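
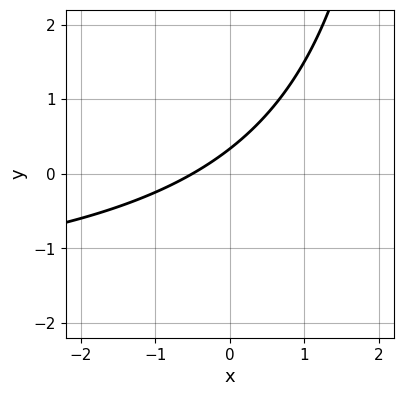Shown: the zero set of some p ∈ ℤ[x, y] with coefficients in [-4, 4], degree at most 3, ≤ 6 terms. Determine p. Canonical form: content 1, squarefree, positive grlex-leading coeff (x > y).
First, degree: no degree-1 curve has this shape, so deg p = 2.
Finally, the integer polynomial consistent with all of this is the stated p.

x*y + 2*x - 3*y + 1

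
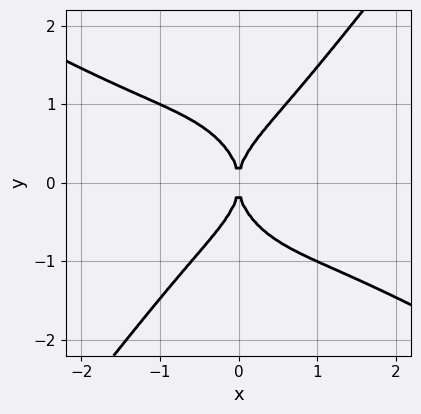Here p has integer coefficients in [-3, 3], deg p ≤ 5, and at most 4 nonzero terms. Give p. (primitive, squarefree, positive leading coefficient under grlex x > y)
2*x^4 + 3*x^3*y - 2*y^4 + 3*x^2

1. Degree: no degree-3 curve has this shape, so deg p = 4.
2. Checking where it meets the axes: one x-axis crossing is at x = 0; it crosses the y-axis at the gridline y = 0.
3. These observations pin down the coefficients.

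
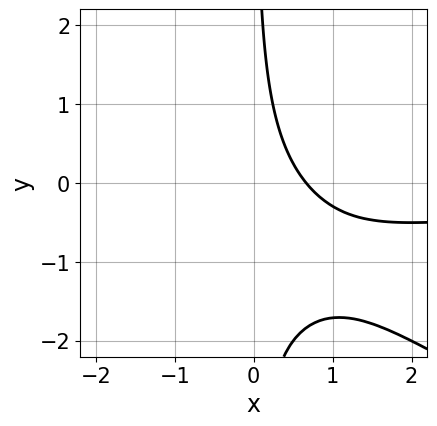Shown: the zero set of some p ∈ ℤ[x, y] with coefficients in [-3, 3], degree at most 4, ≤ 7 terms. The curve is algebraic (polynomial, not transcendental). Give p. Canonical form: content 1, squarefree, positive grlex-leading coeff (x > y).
First, the degree is 3 — no degree-2 curve has this shape.
Then, checking where it meets the axes: no y-intercept at any integer in the box.
Finally, fitting integer coefficients to these (and the overall shape) gives p.

x^2*y + 2*x*y^2 + 3*x*y + 3*x - 2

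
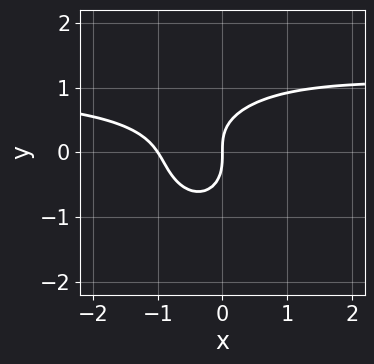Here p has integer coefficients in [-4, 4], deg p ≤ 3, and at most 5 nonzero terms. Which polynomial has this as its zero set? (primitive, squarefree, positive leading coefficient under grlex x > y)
3*x^2*y + 3*y^3 - 3*x^2 + x*y - 3*x

1. deg p = 3. A generic line meets the curve in up to 3 points.
2. Checking where it meets the axes: it meets the y-axis at y = 0 (among the integer gridlines); among the integer gridlines, it crosses the x-axis at x ∈ {-1, 0}.
3. Solving for integer coefficients yields p as stated.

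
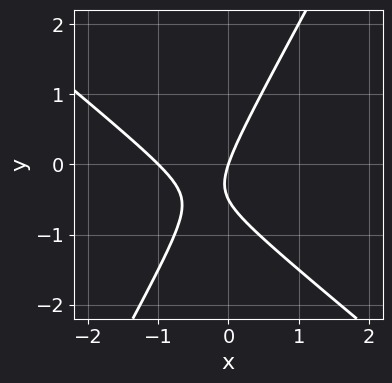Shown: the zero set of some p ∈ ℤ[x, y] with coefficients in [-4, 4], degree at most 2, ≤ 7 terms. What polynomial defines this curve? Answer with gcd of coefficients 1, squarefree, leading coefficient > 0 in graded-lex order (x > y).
(a) Degree: a generic line meets the curve in up to 2 points, so deg p = 2.
(b) Reading off the gridlines: it crosses the y-axis at the gridline y = 0; among the integer gridlines, it crosses the x-axis at x ∈ {-1, 0}.
(c) Fitting integer coefficients to these (and the overall shape) gives p.

3*x^2 + 2*x*y - 2*y^2 + 3*x - y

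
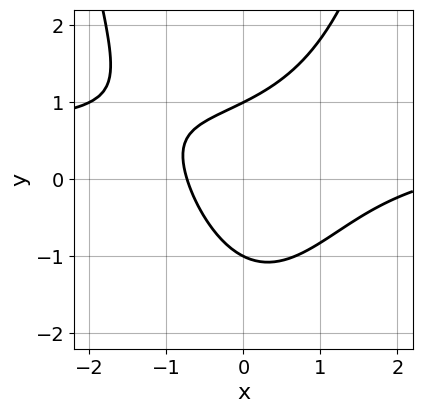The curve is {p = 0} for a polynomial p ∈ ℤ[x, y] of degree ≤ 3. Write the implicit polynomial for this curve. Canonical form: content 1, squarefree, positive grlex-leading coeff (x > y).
2*x^2*y - x^2 - 2*y^2 + 2*x + 2

The degree is 3 — no degree-2 curve has this shape.
Against the integer gridlines: among the integer gridlines, it crosses the y-axis at y ∈ {-1, 1}.
These observations pin down the coefficients.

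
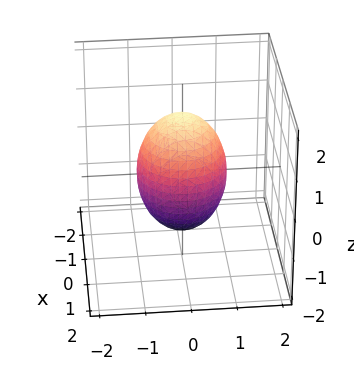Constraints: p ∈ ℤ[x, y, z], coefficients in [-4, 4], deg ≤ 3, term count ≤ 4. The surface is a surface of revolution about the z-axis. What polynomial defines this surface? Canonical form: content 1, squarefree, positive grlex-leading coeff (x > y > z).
(a) The degree is 2 — no degree-1 surface has this shape.
(b) Symmetry: the surface is invariant under rotation about z: p = q(x² + y², z).
(c) Reading off the gridlines: among the integer gridlines, it crosses the x-axis at x ∈ {-1, 1}; the y-axis gridline crossings are at y ∈ {-1, 1}; a circular section at z = 1 has radius between 0 and 1.
(d) Assembling these constraints gives the stated polynomial.

2*x^2 + 2*y^2 + z^2 - 2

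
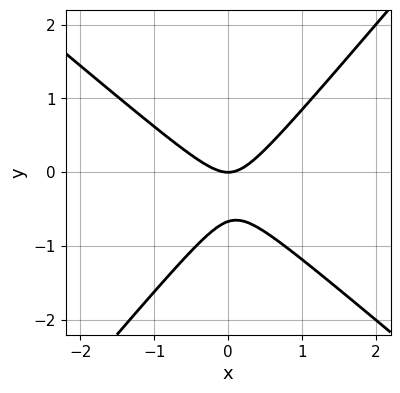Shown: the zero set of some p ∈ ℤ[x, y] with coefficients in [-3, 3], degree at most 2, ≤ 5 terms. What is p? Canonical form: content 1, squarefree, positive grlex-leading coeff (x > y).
(a) Degree: no degree-1 curve has this shape, so deg p = 2.
(b) Reading off the gridlines: it crosses the x-axis at the gridline x = 0; one y-axis crossing is at y = 0.
(c) Putting this together gives p.

3*x^2 + x*y - 3*y^2 - 2*y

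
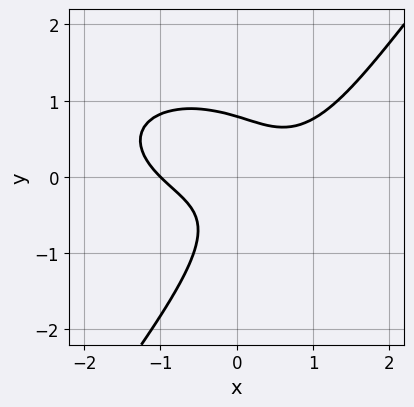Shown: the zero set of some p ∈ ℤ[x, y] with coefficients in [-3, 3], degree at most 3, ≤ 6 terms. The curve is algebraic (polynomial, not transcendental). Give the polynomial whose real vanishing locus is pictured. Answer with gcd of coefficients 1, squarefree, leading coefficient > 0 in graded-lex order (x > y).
x^3 + 2*x*y^2 - 2*y^3 - 3*x*y + 1

First, degree: the shape is more complex than any degree-2 curve, so deg p = 3.
Next, observable constraints: it meets the x-axis at x = -1 (among the integer gridlines).
Finally, assembling these constraints gives the stated polynomial.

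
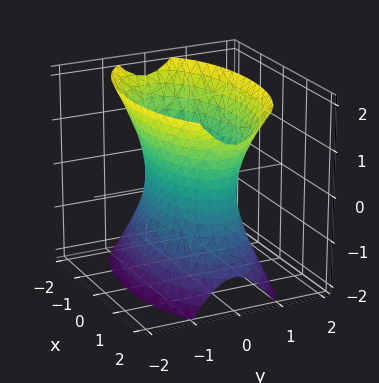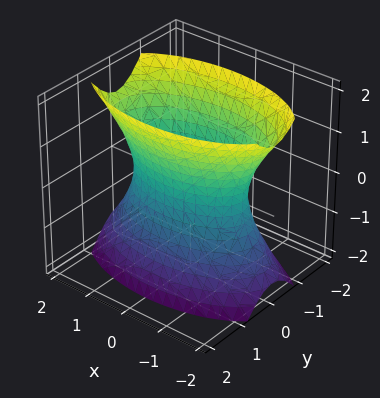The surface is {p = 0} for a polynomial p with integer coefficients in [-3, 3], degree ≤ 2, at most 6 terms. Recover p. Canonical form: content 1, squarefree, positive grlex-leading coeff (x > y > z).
x^2 + 3*y^2 - z^2 - 2

The degree is 2 — an hourglass — one-sheet hyperboloid; a quadric.
Symmetries: mirror symmetry x ↦ −x ⇒ only even powers of x; the y ↦ −y reflection is a symmetry, so y appears only in even powers; the z ↦ −z reflection is a symmetry, so z appears only in even powers.
From the axis intercepts and sections: the surface avoids every integer z-axis point in the box.
Together with the visible shape, these determine p as stated.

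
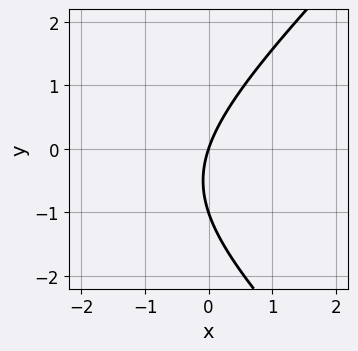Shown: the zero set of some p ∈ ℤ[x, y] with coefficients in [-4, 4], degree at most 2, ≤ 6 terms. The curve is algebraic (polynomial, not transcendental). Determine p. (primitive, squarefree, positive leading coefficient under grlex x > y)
x^2 - y^2 + 3*x - y

deg p = 2.
Observable constraints: among the integer gridlines, it crosses the y-axis at y ∈ {-1, 0}; it crosses the x-axis at the gridline x = 0.
These observations pin down the coefficients.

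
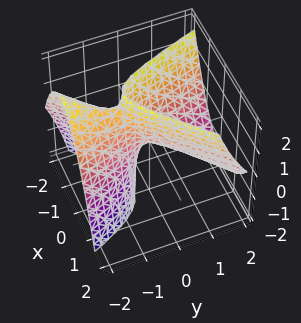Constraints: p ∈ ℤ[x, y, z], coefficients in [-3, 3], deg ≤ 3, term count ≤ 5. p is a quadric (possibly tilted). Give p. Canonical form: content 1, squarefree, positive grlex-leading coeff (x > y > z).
3*x^2 - 2*x*y - y^2 - 2*y*z - z

1. Degree: no degree-1 surface has this shape, so deg p = 2.
2. Observable constraints: it meets the x-axis at x = 0 (among the integer gridlines); one z-axis crossing is at z = 0; it meets the y-axis at y = 0 (among the integer gridlines).
3. The integer polynomial consistent with all of this is the stated p.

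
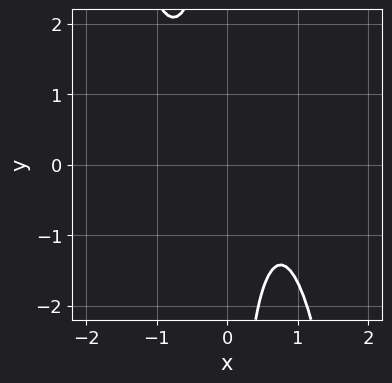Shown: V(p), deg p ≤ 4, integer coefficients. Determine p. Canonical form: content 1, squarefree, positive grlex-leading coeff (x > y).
3*x^4 + 3*x*y - x + 3

Degree: no degree-3 curve has this shape, so deg p = 4.
Checking where it meets the axes: the curve avoids every integer x-axis point in the box; it misses every integer gridline on the y-axis.
Matching integer coefficients to the picture gives p.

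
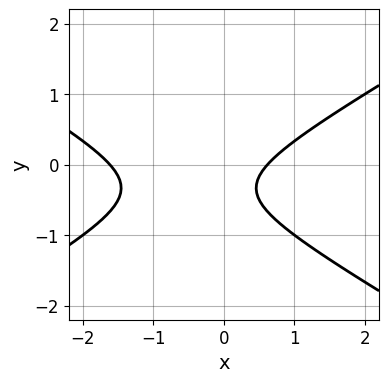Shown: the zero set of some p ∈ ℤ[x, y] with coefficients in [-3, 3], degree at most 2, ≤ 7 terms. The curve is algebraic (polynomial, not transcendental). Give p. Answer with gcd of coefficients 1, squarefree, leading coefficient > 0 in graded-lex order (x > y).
Degree: no degree-1 curve has this shape, so deg p = 2.
Against the integer gridlines: no y-intercept at any integer in the box.
Solving for integer coefficients yields p as stated.

x^2 - 3*y^2 + x - 2*y - 1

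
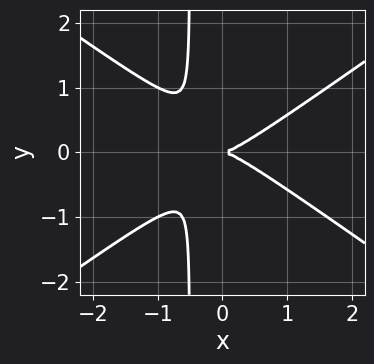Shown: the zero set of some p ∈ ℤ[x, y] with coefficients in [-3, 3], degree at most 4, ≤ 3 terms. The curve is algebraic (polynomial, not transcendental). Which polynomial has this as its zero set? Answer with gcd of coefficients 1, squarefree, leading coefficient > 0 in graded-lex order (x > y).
x^3 - 2*x*y^2 - y^2

First, deg p = 3. The shape is more complex than any degree-2 curve.
Then, symmetries: the y ↦ −y reflection is a symmetry, so y appears only in even powers.
Then, observable constraints: one x-axis crossing is at x = 0; it crosses the y-axis at the gridline y = 0.
Finally, assembling these constraints gives the stated polynomial.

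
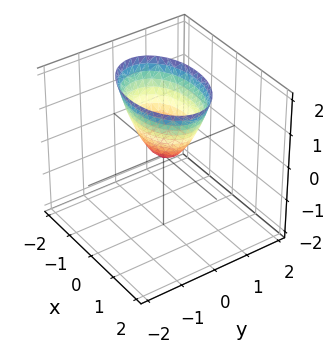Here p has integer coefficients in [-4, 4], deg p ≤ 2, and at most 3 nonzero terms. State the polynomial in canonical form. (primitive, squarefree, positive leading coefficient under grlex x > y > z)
1. deg p = 2. A paraboloid; a quadric.
2. Symmetries: mirror symmetry x ↦ −x ⇒ only even powers of x; mirror symmetry y ↦ −y ⇒ only even powers of y.
3. Reading off the gridlines: it crosses the x-axis at the gridline x = 0; it meets the z-axis at z = 0 (among the integer gridlines); it meets the y-axis at y = 0 (among the integer gridlines).
4. Assembling these constraints gives the stated polynomial.

x^2 + 2*y^2 - z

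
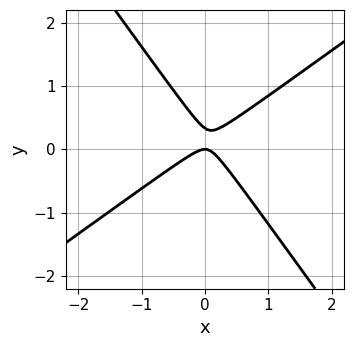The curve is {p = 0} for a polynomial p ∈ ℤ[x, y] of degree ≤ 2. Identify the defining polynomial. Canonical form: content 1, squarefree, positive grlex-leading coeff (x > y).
3*x^2 - 2*x*y - 3*y^2 + y

First, degree: no degree-1 curve has this shape, so deg p = 2.
Next, checking where it meets the axes: it crosses the y-axis at the gridline y = 0; one x-axis crossing is at x = 0.
Finally, fitting integer coefficients to these (and the overall shape) gives p.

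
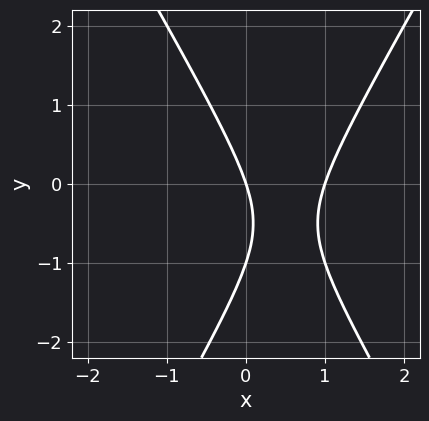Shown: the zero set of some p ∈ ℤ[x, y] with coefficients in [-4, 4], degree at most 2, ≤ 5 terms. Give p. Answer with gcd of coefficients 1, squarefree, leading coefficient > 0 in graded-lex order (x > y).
3*x^2 - y^2 - 3*x - y

The degree is 2 — a generic line meets the curve in up to 2 points.
Observable constraints: among the integer gridlines, it crosses the y-axis at y ∈ {-1, 0}; among the integer gridlines, it crosses the x-axis at x ∈ {0, 1}.
Solving for integer coefficients yields p as stated.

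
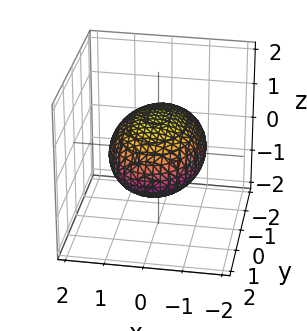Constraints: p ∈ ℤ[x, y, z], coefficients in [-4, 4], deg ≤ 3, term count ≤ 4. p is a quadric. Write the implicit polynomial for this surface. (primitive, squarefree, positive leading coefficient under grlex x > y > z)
2*x^2 + y^2 + 3*z^2 - 3

First, degree: bounded and convex; a quadric, so deg p = 2.
Then, symmetries: mirror symmetry y ↦ −y ⇒ only even powers of y; the x ↦ −x reflection is a symmetry, so x appears only in even powers; it's symmetric under z → −z, forcing even powers of z.
Next, against the integer gridlines: the z-axis gridline crossings are at z ∈ {-1, 1}.
Finally, the integer polynomial consistent with all of this is the stated p.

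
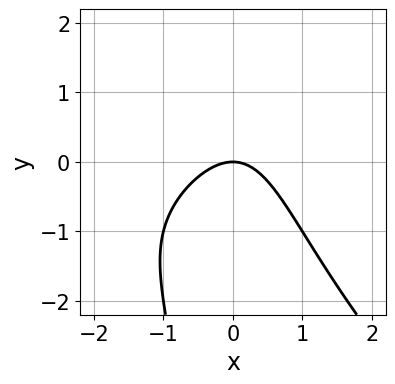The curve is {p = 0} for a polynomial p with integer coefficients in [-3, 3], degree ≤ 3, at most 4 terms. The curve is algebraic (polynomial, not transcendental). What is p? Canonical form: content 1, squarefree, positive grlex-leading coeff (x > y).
1. deg p = 3.
2. Observable constraints: it crosses the x-axis at the gridline x = 0; one y-axis crossing is at y = 0.
3. Putting this together gives p.

x^3 - x*y^2 + 3*x^2 + 3*y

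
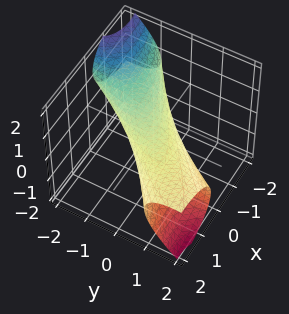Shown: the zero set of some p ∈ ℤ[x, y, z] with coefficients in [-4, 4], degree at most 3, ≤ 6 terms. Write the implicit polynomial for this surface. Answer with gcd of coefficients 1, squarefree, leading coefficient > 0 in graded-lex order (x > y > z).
x^2 - 2*x*y + y^2 + 2*y*z + 2*z^2 - 1

Degree: a generic line meets the surface in up to 2 points, so deg p = 2.
From the visible intercepts: among the integer gridlines, it crosses the y-axis at y ∈ {-1, 1}; the x-axis gridline crossings are at x ∈ {-1, 1}.
Assembling these constraints gives the stated polynomial.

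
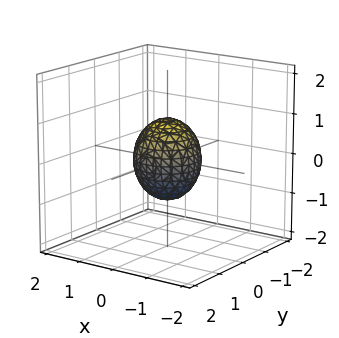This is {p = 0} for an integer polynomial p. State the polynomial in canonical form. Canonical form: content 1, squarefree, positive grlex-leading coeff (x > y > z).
3*x^2 + 3*y^2 + 2*z^2 - 2

1. The degree is 2 — a closed, bounded, convex surface; a quadric.
2. Symmetries: the surface is invariant under rotation about z: p = q(x² + y², z); it's symmetric under z → −z, forcing even powers of z.
3. Against the integer gridlines: a circular section at z = 0 has radius between 0 and 1; the z-axis gridline crossings are at z ∈ {-1, 1}.
4. Fitting integer coefficients to these (and the overall shape) gives p.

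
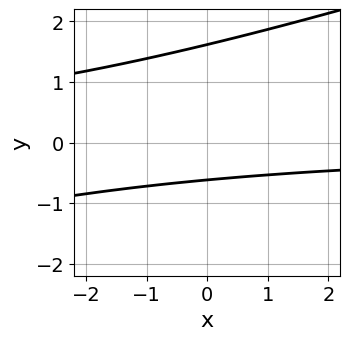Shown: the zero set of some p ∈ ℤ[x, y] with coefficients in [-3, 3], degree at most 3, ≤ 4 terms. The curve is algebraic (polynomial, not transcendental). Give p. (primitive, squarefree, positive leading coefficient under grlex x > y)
x*y - 3*y^2 + 3*y + 3

Degree: the shape is more complex than any degree-1 curve, so deg p = 2.
Against the integer gridlines: no x-intercept at any integer in the box.
The integer polynomial consistent with all of this is the stated p.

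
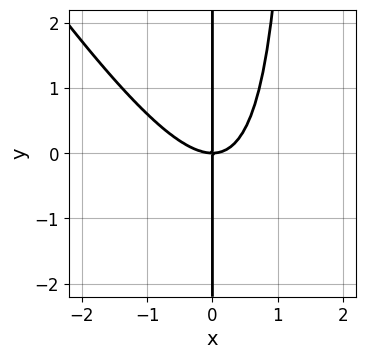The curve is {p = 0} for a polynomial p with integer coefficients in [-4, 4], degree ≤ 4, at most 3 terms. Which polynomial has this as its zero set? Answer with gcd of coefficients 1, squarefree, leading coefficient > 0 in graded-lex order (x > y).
3*x^3 + 2*x^2*y - 3*x*y

1. Degree: the shape is more complex than any degree-2 curve, so deg p = 3.
2. Reading off the gridlines: it meets the x-axis at x = 0 (among the integer gridlines); the visible y-axis segment lies entirely on the curve.
3. The integer polynomial consistent with all of this is the stated p.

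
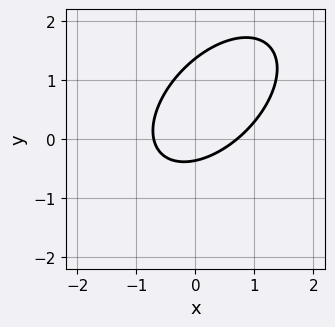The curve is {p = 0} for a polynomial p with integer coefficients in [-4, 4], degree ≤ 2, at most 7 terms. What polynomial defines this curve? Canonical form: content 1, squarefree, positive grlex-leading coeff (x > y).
1. deg p = 2. A generic line meets the curve in up to 2 points.
2. Solving for integer coefficients yields p as stated.

2*x^2 - 2*x*y + 2*y^2 - 2*y - 1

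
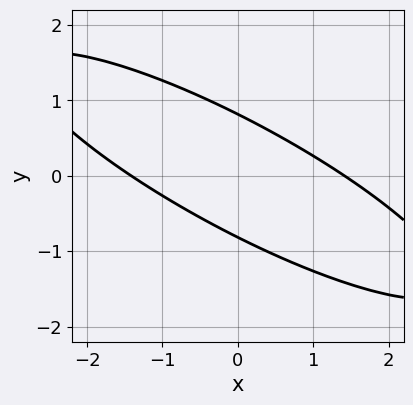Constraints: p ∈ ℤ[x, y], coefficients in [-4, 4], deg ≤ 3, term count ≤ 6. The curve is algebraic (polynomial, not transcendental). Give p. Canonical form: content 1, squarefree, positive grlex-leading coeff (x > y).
The degree is 2 — a generic line meets the curve in up to 2 points.
Matching integer coefficients to the picture gives p.

x^2 + 3*x*y + 3*y^2 - 2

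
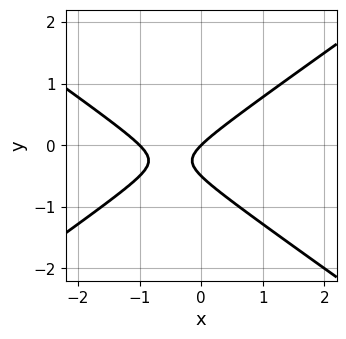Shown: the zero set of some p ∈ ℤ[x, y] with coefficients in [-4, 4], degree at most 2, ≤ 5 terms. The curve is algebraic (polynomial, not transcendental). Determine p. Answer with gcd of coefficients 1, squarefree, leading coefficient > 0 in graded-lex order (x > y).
x^2 - 2*y^2 + x - y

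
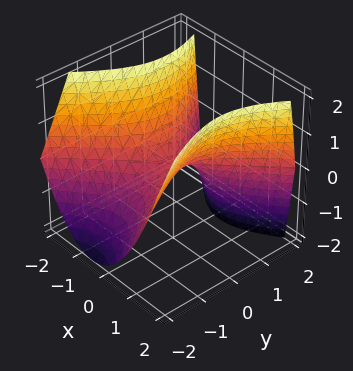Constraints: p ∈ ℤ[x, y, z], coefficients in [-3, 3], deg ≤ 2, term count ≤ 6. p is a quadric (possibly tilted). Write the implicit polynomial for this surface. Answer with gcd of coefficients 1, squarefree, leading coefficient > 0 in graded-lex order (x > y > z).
3*x^2 - x*y - 2*y^2 + y*z - 3*z

1. Degree: no degree-1 surface has this shape, so deg p = 2.
2. Against the integer gridlines: it crosses the z-axis at the gridline z = 0; it crosses the y-axis at the gridline y = 0; one x-axis crossing is at x = 0.
3. Matching integer coefficients to the picture gives p.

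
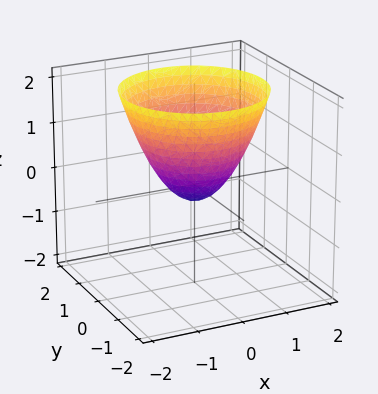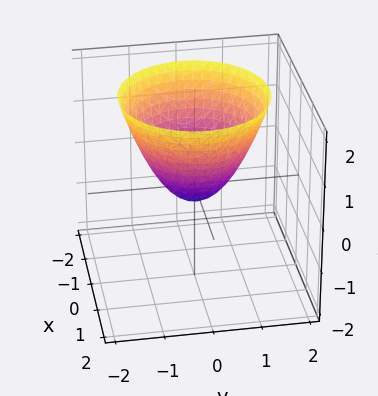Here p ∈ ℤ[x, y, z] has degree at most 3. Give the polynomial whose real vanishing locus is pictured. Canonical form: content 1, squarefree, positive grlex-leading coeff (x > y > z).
Degree: a generic line meets the surface in up to 2 points, so deg p = 2.
Symmetry: the z-axis is an axis of rotation, so x and y enter only as x² + y².
From the visible intercepts: a circular section at z = 0 has radius between 0 and 1.
Together with the visible shape, these determine p as stated.

3*x^2 + 3*y^2 - 3*z - 1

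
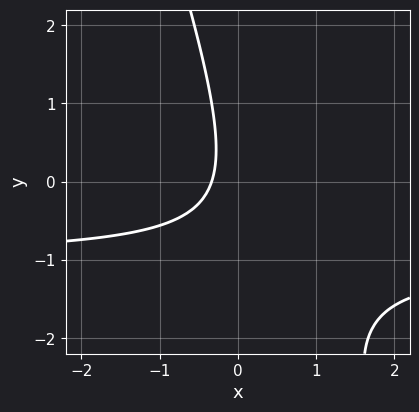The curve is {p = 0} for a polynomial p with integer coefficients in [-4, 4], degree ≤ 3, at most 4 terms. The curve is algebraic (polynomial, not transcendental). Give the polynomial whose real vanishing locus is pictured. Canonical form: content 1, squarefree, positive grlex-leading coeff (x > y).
1. Degree: no degree-1 curve has this shape, so deg p = 2.
2. Checking where it meets the axes: it misses every integer gridline on the y-axis.
3. Putting this together gives p.

3*x*y + y^2 + 3*x + 1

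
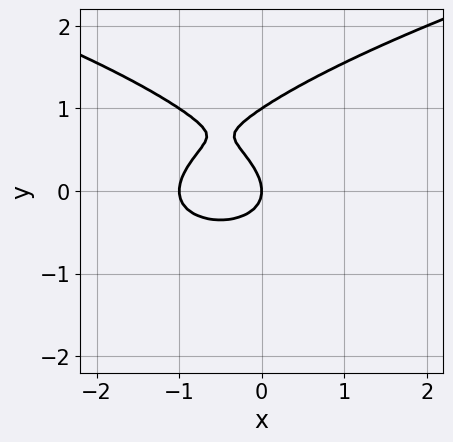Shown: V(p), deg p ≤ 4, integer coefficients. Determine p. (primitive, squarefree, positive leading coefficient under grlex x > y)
1. deg p = 3.
2. Against the integer gridlines: among the integer gridlines, it crosses the x-axis at x ∈ {-1, 0}; the y-axis gridline crossings are at y ∈ {0, 1}.
3. The integer polynomial consistent with all of this is the stated p.

3*y^3 - 2*x^2 - 3*y^2 - 2*x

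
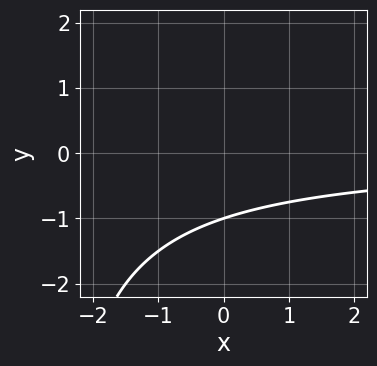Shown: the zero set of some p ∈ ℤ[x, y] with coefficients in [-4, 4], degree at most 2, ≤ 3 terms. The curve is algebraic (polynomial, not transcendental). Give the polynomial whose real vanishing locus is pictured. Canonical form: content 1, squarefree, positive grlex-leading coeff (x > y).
x*y + 3*y + 3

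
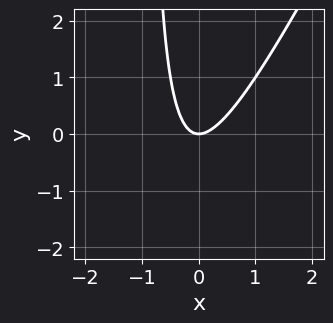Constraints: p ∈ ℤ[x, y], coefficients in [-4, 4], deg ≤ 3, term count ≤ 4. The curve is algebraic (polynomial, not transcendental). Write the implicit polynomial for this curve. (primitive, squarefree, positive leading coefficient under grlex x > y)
2*x^2 - x*y - y

1. deg p = 2. No degree-1 curve has this shape.
2. Observable constraints: it meets the y-axis at y = 0 (among the integer gridlines); it crosses the x-axis at the gridline x = 0.
3. These observations pin down the coefficients.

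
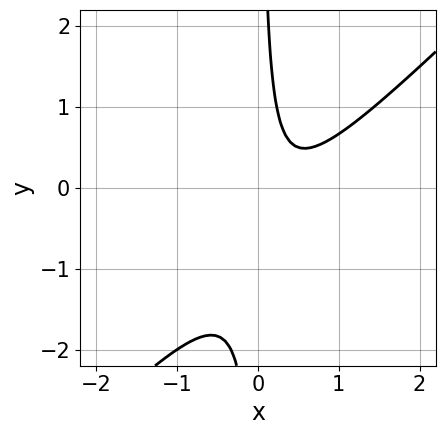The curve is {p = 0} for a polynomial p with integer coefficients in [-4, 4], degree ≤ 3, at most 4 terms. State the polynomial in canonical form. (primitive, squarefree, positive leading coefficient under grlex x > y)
(a) Degree: a generic line meets the curve in up to 2 points, so deg p = 2.
(b) Checking where it meets the axes: the curve avoids every integer y-axis point in the box; the curve avoids every integer x-axis point in the box.
(c) Together with the visible shape, these determine p as stated.

3*x^2 - 3*x*y - 2*x + 1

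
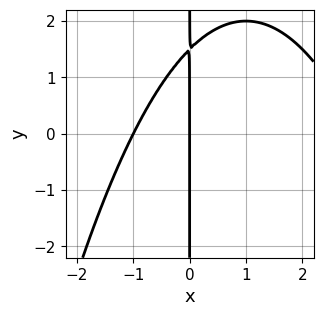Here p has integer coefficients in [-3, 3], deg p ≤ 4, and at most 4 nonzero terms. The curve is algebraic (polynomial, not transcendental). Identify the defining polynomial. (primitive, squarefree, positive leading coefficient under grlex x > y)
1. deg p = 3. The shape is more complex than any degree-2 curve.
2. Observable constraints: every point of the y-axis in the box is on the curve; among the integer gridlines, it crosses the x-axis at x ∈ {-1, 0}.
3. Together with the visible shape, these determine p as stated.

x^3 - 2*x^2 + 2*x*y - 3*x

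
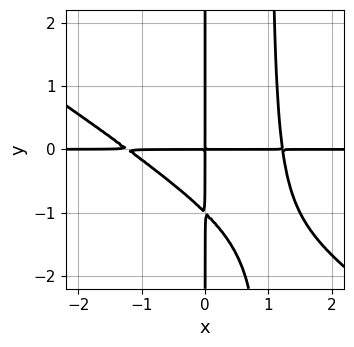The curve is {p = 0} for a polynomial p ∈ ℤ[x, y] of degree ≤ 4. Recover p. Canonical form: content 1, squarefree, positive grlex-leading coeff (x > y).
1. deg p = 4.
2. Checking where it meets the axes: the visible y-axis segment lies entirely on the curve; the visible x-axis segment lies entirely on the curve.
3. The integer polynomial consistent with all of this is the stated p.

2*x^3*y + 3*x^2*y^2 - 3*x*y^2 - 3*x*y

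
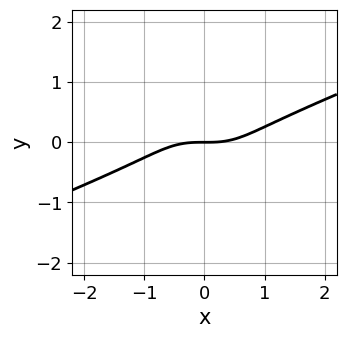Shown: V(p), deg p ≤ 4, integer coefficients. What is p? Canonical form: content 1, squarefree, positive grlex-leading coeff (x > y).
(a) deg p = 3. A generic line meets the curve in up to 3 points.
(b) Checking where it meets the axes: it meets the y-axis at y = 0 (among the integer gridlines); it meets the x-axis at x = 0 (among the integer gridlines).
(c) Putting this together gives p.

x^3 - x^2*y - 3*x*y^2 - 2*y^3 - 2*y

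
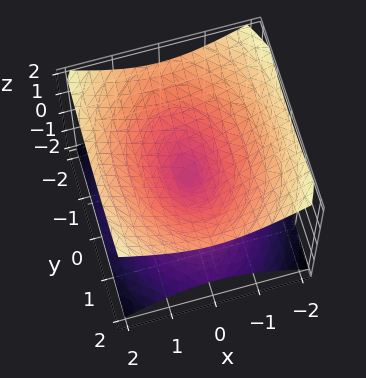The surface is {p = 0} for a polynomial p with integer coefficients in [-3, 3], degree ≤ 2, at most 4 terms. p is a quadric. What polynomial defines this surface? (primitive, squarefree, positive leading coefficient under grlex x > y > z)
1. Degree: a double cone through the origin; a quadric, so deg p = 2.
2. Symmetries: the y ↦ −y reflection is a symmetry, so y appears only in even powers; mirror symmetry x ↦ −x ⇒ only even powers of x; it's symmetric under z → −z, forcing even powers of z.
3. From the axis intercepts and sections: it crosses the z-axis at the gridline z = 0; it meets the x-axis at x = 0 (among the integer gridlines).
4. Solving for integer coefficients yields p as stated.

2*x^2 + y^2 - 3*z^2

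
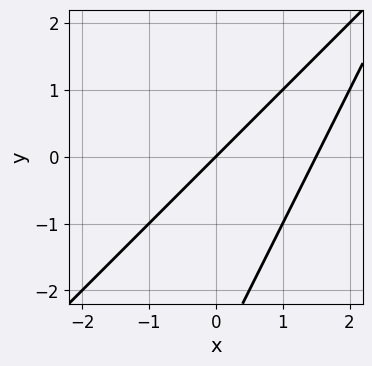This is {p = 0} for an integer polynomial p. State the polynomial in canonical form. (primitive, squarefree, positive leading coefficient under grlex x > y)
2*x^2 - 3*x*y + y^2 - 3*x + 3*y

1. The degree is 2 — the shape is more complex than any degree-1 curve.
2. Against the integer gridlines: one y-axis crossing is at y = 0; it meets the x-axis at x = 0 (among the integer gridlines).
3. Assembling these constraints gives the stated polynomial.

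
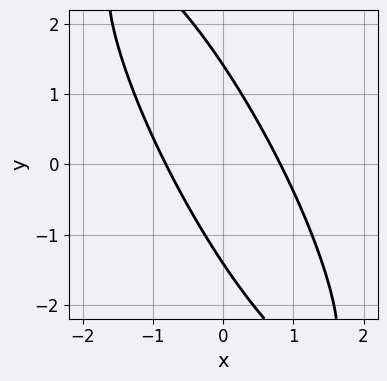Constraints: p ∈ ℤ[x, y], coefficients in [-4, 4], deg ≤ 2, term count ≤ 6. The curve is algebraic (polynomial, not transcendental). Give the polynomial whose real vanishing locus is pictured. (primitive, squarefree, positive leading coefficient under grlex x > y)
(a) deg p = 2.
(b) Solving for integer coefficients yields p as stated.

3*x^2 + 3*x*y + y^2 - 2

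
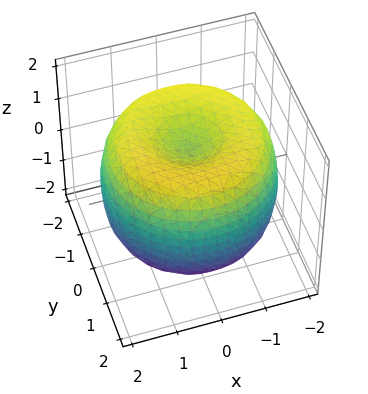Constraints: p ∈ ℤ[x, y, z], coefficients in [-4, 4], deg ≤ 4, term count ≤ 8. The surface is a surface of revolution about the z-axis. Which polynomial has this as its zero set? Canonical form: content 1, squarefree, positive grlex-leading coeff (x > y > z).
First, degree: the shape is more complex than any degree-3 surface, so deg p = 4.
Next, symmetry: the z-axis is an axis of rotation, so x and y enter only as x² + y².
Then, against the integer gridlines: among the integer gridlines, it crosses the z-axis at z ∈ {-1, 1}; a circular section at z = 0 has radius between 1 and 2.
Finally, together with the visible shape, these determine p as stated.

x^4 + 2*x^2*y^2 + y^4 - 3*x^2 - 3*y^2 + 2*z^2 - 2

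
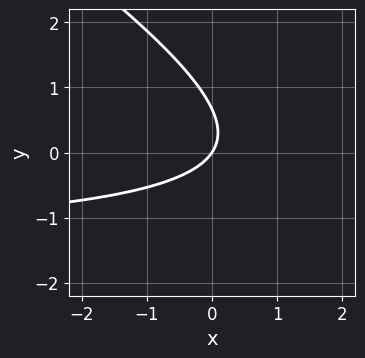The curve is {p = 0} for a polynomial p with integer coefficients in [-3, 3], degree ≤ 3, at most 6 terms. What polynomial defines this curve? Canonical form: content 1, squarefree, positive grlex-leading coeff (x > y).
1. The degree is 2 — the shape is more complex than any degree-1 curve.
2. Observable constraints: it meets the x-axis at x = 0 (among the integer gridlines); one y-axis crossing is at y = 0.
3. Fitting integer coefficients to these (and the overall shape) gives p.

2*x*y + 3*y^2 + 3*x - 2*y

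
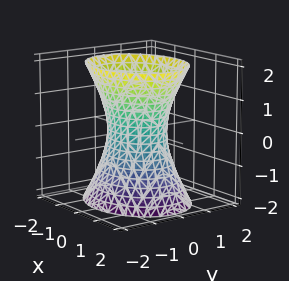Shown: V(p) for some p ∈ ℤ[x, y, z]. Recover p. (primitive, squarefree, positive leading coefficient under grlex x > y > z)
2*x^2 + 3*y^2 - z^2 - 2

1. deg p = 2.
2. Symmetries: mirror symmetry z ↦ −z ⇒ only even powers of z; the y ↦ −y reflection is a symmetry, so y appears only in even powers; the x ↦ −x reflection is a symmetry, so x appears only in even powers.
3. From the visible intercepts: it misses every integer gridline on the z-axis; among the integer gridlines, it crosses the x-axis at x ∈ {-1, 1}.
4. The integer polynomial consistent with all of this is the stated p.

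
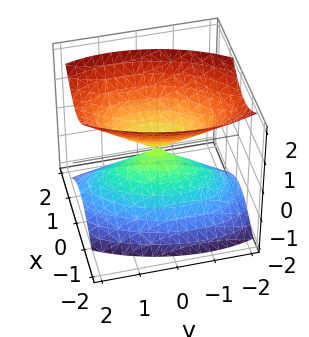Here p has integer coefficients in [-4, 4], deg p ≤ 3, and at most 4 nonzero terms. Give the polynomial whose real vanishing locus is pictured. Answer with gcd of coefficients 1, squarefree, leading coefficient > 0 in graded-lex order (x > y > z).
The picture has 2 separate pieces.
deg p = 2.
Checking where it meets the axes: it meets the x-axis at x = 0 (among the integer gridlines); one z-axis crossing is at z = 0; it crosses the y-axis at the gridline y = 0.
These observations pin down the coefficients.

3*x^2 - x*y + y^2 - 2*z^2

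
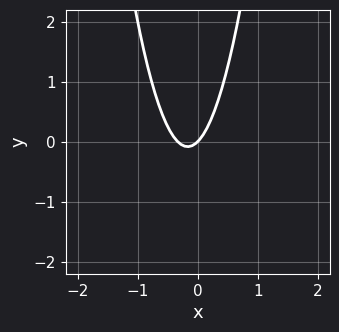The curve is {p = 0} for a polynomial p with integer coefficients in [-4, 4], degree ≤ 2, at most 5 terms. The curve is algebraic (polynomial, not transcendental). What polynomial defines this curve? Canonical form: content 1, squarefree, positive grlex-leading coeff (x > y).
The degree is 2 — a generic line meets the curve in up to 2 points.
Reading off the gridlines: it meets the y-axis at y = 0 (among the integer gridlines); it crosses the x-axis at the gridline x = 0.
Putting this together gives p.

3*x^2 + x - y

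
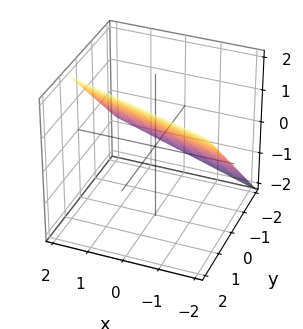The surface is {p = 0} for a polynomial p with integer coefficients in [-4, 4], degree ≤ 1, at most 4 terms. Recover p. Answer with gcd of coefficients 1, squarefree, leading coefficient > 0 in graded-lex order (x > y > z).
x + 3*y - 3*z + 2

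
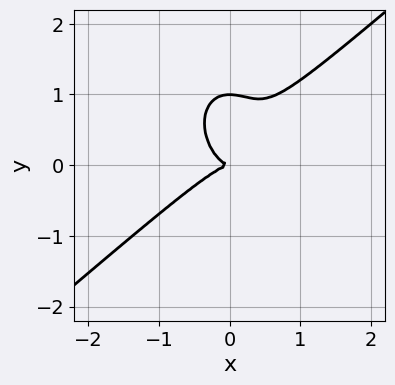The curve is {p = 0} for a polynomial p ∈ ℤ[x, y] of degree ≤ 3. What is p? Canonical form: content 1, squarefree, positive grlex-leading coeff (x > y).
(a) deg p = 3. A generic line meets the curve in up to 3 points.
(b) Reading off the gridlines: it meets the x-axis at x = 0 (among the integer gridlines); the y-axis gridline crossings are at y ∈ {0, 1}.
(c) These observations pin down the coefficients.

3*x^3 - 2*x^2*y - 2*y^3 + 2*y^2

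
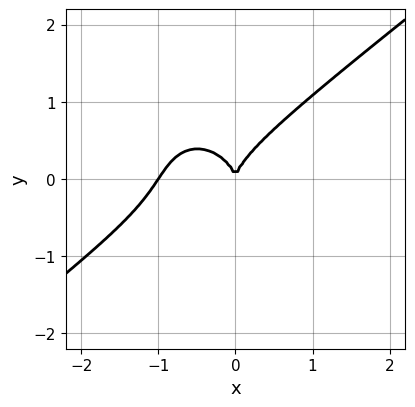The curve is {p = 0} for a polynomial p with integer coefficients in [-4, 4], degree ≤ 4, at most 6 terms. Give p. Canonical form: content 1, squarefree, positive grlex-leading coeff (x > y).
1. Degree: a generic line meets the curve in up to 3 points, so deg p = 3.
2. Reading off the gridlines: the x-axis gridline crossings are at x ∈ {-1, 0}; it meets the y-axis at y = 0 (among the integer gridlines).
3. Together with the visible shape, these determine p as stated.

3*x^3 - 2*x^2*y - 3*y^3 + 3*x^2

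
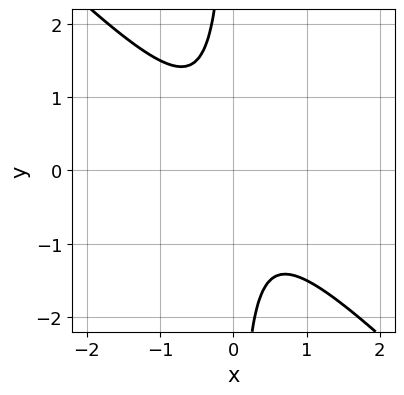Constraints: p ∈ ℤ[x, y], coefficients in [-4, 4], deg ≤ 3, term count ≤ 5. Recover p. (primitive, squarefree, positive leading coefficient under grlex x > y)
2*x^2 + 2*x*y + 1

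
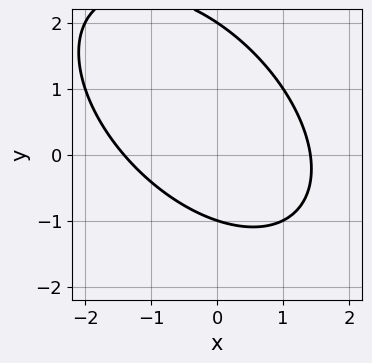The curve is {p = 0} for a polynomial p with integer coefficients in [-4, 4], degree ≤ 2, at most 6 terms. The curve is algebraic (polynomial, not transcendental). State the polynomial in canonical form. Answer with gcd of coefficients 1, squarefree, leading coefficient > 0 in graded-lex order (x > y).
Degree: a generic line meets the curve in up to 2 points, so deg p = 2.
Observable constraints: among the integer gridlines, it crosses the y-axis at y ∈ {-1, 2}.
These observations pin down the coefficients.

x^2 + x*y + y^2 - y - 2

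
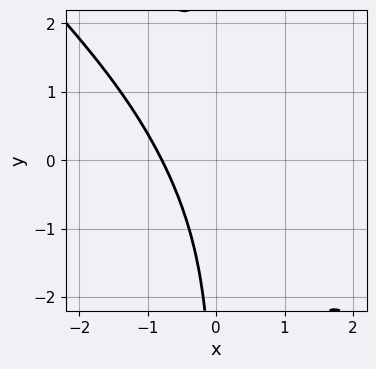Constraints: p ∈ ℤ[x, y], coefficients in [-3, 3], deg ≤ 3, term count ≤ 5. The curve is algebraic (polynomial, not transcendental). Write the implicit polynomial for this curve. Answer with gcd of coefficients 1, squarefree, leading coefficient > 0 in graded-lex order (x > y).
First, the degree is 3 — a generic line meets the curve in up to 3 points.
Next, reading off the gridlines: no y-intercept at any integer in the box.
Finally, these observations pin down the coefficients.

2*x^3 + 3*x^2*y + x*y^2 + 1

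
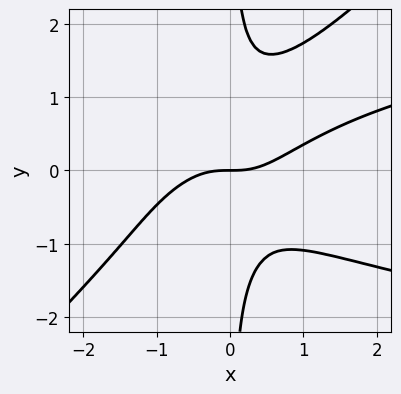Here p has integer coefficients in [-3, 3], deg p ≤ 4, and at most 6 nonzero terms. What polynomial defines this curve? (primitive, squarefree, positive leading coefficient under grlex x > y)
Degree: no degree-3 curve has this shape, so deg p = 4.
From the visible intercepts: it meets the x-axis at x = 0 (among the integer gridlines); it crosses the y-axis at the gridline y = 0.
Together with the visible shape, these determine p as stated.

3*x^2*y^2 - 3*x*y^3 - 2*x^3 + 3*x^2*y + 2*y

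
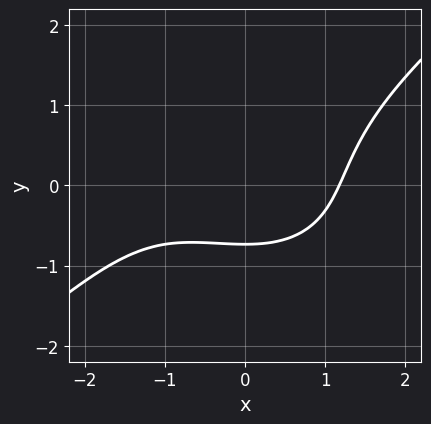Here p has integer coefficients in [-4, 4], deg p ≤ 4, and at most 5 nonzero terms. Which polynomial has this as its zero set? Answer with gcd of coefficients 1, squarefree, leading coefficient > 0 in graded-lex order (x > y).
(a) Degree: the shape is more complex than any degree-2 curve, so deg p = 3.
(b) Matching integer coefficients to the picture gives p.

x^3 - 2*y^3 + x^2 - 3*y - 3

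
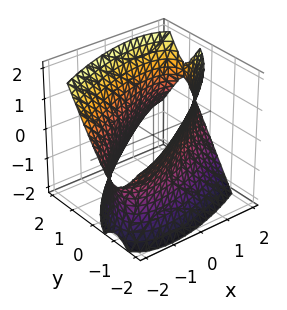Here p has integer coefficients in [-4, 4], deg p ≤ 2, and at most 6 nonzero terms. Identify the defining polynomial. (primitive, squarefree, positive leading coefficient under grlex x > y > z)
x^2 - 2*x*y + x*z + 2*y^2 - z^2 - 3

The degree is 2 — a generic line meets the surface in up to 2 points.
Observable constraints: the surface avoids every integer z-axis point in the box.
The integer polynomial consistent with all of this is the stated p.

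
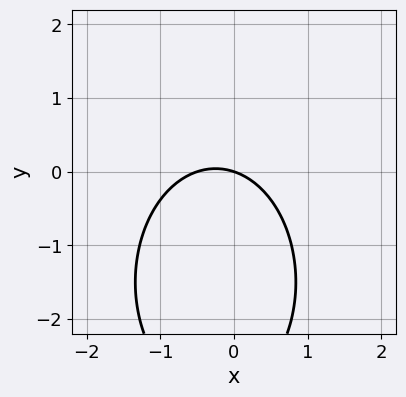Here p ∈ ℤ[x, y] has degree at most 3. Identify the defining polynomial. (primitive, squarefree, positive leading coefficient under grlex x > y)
2*x^2 + y^2 + x + 3*y

(a) Degree: a generic line meets the curve in up to 2 points, so deg p = 2.
(b) From the axis intercepts and sections: it meets the y-axis at y = 0 (among the integer gridlines); it meets the x-axis at x = 0 (among the integer gridlines).
(c) Fitting integer coefficients to these (and the overall shape) gives p.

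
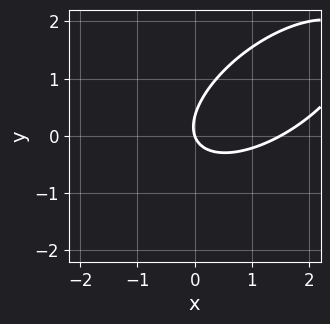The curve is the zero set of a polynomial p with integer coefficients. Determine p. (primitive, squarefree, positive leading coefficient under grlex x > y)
1. deg p = 2.
2. Observable constraints: it meets the y-axis at y = 0 (among the integer gridlines); it crosses the x-axis at the gridline x = 0.
3. Putting this together gives p.

2*x^2 - 3*x*y + 3*y^2 - 3*x - y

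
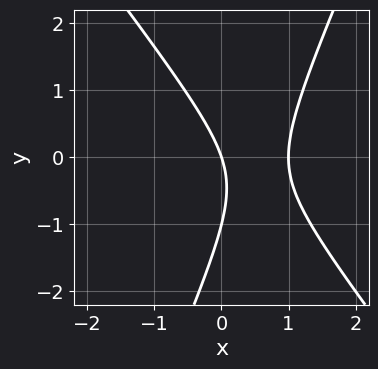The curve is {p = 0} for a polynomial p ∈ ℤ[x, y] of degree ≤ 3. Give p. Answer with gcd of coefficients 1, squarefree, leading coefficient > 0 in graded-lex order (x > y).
3*x^2 + x*y - y^2 - 3*x - y

Degree: the shape is more complex than any degree-1 curve, so deg p = 2.
Observable constraints: among the integer gridlines, it crosses the x-axis at x ∈ {0, 1}; among the integer gridlines, it crosses the y-axis at y ∈ {-1, 0}.
Fitting integer coefficients to these (and the overall shape) gives p.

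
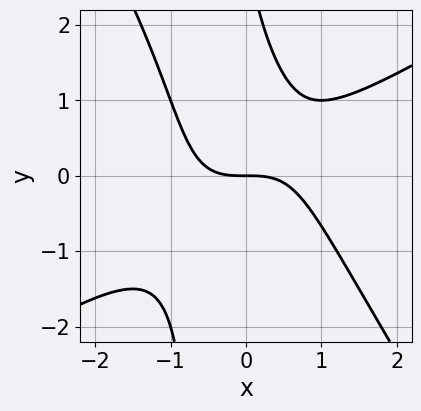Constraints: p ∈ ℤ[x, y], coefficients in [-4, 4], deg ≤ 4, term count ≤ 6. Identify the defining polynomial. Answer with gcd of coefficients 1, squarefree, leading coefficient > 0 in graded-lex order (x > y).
2*x^3 - 2*x^2*y - 2*x*y^2 - y^2 + 3*y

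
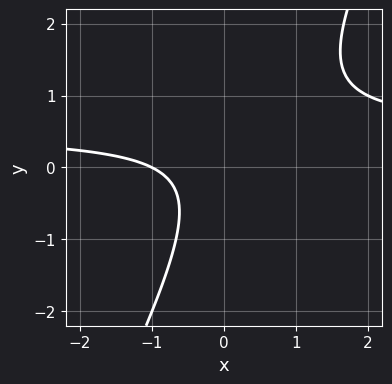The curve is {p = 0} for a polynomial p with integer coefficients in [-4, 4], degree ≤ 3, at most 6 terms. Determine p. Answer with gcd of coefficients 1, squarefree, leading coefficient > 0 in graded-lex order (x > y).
(a) Degree: a generic line meets the curve in up to 2 points, so deg p = 2.
(b) Reading off the gridlines: it meets the x-axis at x = -1 (among the integer gridlines); the curve avoids every integer y-axis point in the box.
(c) Fitting integer coefficients to these (and the overall shape) gives p.

2*x*y - y^2 - x - 1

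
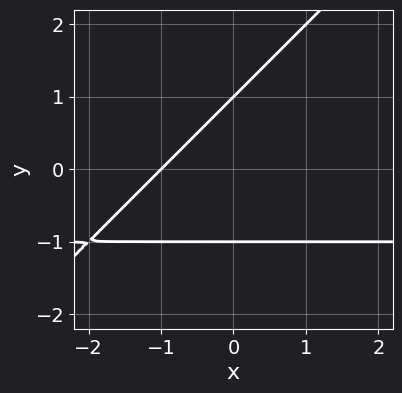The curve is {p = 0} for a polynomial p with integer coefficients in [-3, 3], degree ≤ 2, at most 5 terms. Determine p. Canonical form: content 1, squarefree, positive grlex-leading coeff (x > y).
1. deg p = 2.
2. Checking where it meets the axes: it meets the x-axis at x = -1 (among the integer gridlines); among the integer gridlines, it crosses the y-axis at y ∈ {-1, 1}.
3. Fitting integer coefficients to these (and the overall shape) gives p.

x*y - y^2 + x + 1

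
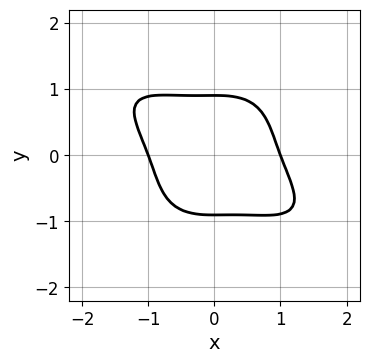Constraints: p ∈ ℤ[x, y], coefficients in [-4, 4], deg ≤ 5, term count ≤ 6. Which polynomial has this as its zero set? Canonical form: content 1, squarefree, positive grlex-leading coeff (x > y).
(a) The degree is 4 — a generic line meets the curve in up to 4 points.
(b) Observable constraints: the x-axis gridline crossings are at x ∈ {-1, 1}.
(c) Fitting integer coefficients to these (and the overall shape) gives p.

2*x^4 + 3*x^3*y + x^2*y^2 + 3*y^4 - 2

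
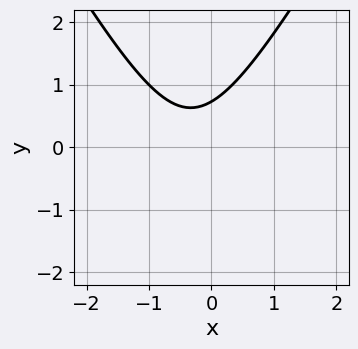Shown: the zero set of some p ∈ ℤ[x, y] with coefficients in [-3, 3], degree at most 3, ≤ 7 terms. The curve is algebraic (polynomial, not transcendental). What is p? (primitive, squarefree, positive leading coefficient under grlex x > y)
deg p = 2. The shape is more complex than any degree-1 curve.
Checking where it meets the axes: the curve avoids every integer x-axis point in the box.
Putting this together gives p.

3*x^2 - y^2 + 2*x - 2*y + 2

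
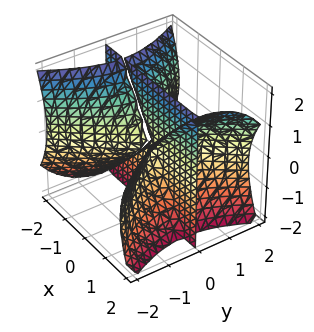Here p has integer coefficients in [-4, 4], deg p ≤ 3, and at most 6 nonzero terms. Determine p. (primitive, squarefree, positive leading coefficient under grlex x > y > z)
3*x^2*y - x*y*z - 2*y^3 - 2*y*z^2

1. I count 3 distinct pieces. They look like related sheets of one shape, so recover p as a whole.
2. Degree: the shape is more complex than any degree-2 surface, so deg p = 3.
3. From the axis intercepts and sections: one y-axis crossing is at y = 0; the visible z-axis segment lies entirely on the surface; every point of the x-axis in the box is on the surface.
4. These observations pin down the coefficients.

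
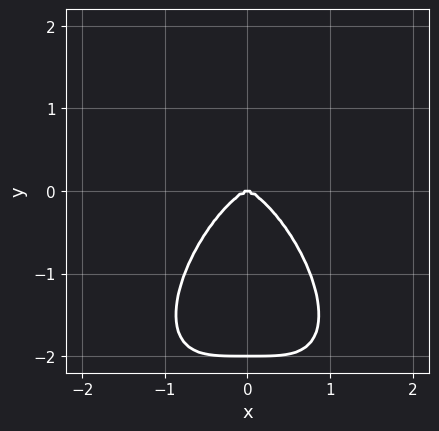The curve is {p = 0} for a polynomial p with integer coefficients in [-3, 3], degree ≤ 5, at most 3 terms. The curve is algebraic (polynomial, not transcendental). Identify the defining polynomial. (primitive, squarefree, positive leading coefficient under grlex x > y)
3*x^4 + y^4 + 2*y^3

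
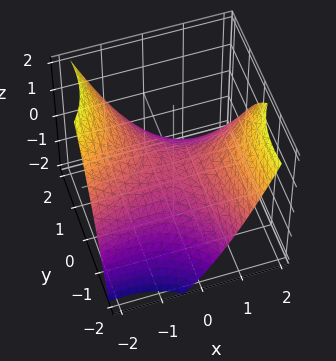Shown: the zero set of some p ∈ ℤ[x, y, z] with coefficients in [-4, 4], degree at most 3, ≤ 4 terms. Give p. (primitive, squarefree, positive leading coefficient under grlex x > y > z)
Degree: a generic line meets the surface in up to 2 points, so deg p = 2.
Checking where it meets the axes: it crosses the y-axis at the gridline y = 0; it meets the z-axis at z = 0 (among the integer gridlines).
Together with the visible shape, these determine p as stated.

x^2 - 2*x*y - y^2 - 3*z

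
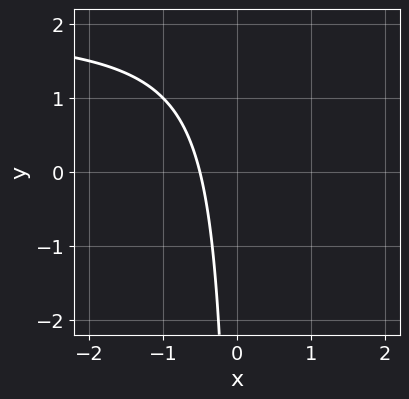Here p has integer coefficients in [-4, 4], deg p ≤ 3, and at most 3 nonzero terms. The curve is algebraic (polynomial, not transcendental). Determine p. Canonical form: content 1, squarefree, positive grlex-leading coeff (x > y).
(a) The degree is 2 — no degree-1 curve has this shape.
(b) Against the integer gridlines: no y-intercept at any integer in the box.
(c) These observations pin down the coefficients.

x*y - 2*x - 1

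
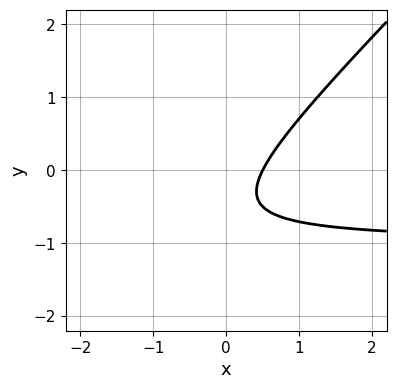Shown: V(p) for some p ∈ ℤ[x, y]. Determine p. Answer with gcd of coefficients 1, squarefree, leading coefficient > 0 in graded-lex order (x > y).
First, degree: the shape is more complex than any degree-1 curve, so deg p = 2.
Then, against the integer gridlines: the curve avoids every integer y-axis point in the box.
Finally, matching integer coefficients to the picture gives p.

2*x*y - 2*y^2 + 2*x - 2*y - 1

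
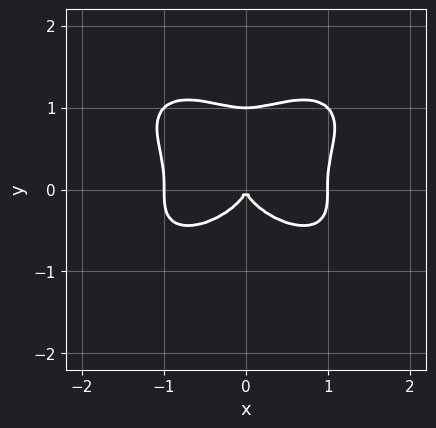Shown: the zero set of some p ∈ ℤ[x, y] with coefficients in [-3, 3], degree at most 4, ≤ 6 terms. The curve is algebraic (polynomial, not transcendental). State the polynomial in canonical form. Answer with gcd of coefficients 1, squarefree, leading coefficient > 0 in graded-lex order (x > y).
First, deg p = 4. The shape is more complex than any degree-3 curve.
Next, symmetries: mirror symmetry x ↦ −x ⇒ only even powers of x.
Next, observable constraints: among the integer gridlines, it crosses the y-axis at y ∈ {0, 1}; the x-axis gridline crossings are at x ∈ {-1, 0, 1}.
Finally, matching integer coefficients to the picture gives p.

x^4 + 2*y^4 - 2*y^3 - x^2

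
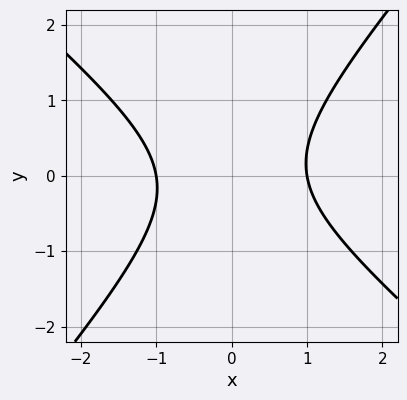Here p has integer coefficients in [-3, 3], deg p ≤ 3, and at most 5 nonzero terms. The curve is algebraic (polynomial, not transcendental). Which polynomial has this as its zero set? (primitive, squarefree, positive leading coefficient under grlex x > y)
First, degree: a generic line meets the curve in up to 2 points, so deg p = 2.
Next, reading off the gridlines: no y-intercept at any integer in the box; the x-axis gridline crossings are at x ∈ {-1, 1}.
Finally, matching integer coefficients to the picture gives p.

3*x^2 + x*y - 3*y^2 - 3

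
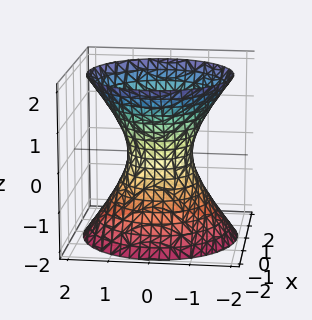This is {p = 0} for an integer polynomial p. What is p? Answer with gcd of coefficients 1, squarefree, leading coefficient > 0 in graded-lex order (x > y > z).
3*x^2 + 3*y^2 - 2*z^2 - 2

The degree is 2 — an hourglass — one-sheet hyperboloid; a quadric.
Symmetries: rotational symmetry about the z-axis ⇒ p depends on x, y only through x² + y²; mirror symmetry z ↦ −z ⇒ only even powers of z.
From the axis intercepts and sections: a circular section at z = -1 has radius between 1 and 2; the surface avoids every integer z-axis point in the box.
Assembling these constraints gives the stated polynomial.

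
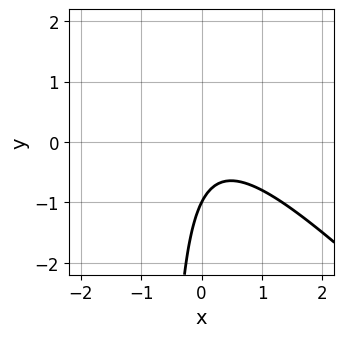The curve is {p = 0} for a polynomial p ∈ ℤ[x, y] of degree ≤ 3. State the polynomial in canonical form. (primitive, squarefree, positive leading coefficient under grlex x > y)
3*x^2 + 3*x*y - x + 2*y + 2

1. The degree is 2 — the shape is more complex than any degree-1 curve.
2. Against the integer gridlines: it meets the y-axis at y = -1 (among the integer gridlines); it misses every integer gridline on the x-axis.
3. These observations pin down the coefficients.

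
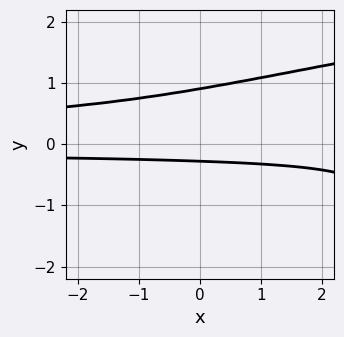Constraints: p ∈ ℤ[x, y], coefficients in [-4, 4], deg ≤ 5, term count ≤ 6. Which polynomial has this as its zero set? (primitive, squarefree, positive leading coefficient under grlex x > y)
3*y^4 - 2*x*y^2 + 2*y^2 - 3*y - 1

First, deg p = 4. No degree-3 curve has this shape.
Next, reading off the gridlines: no x-intercept at any integer in the box.
Finally, fitting integer coefficients to these (and the overall shape) gives p.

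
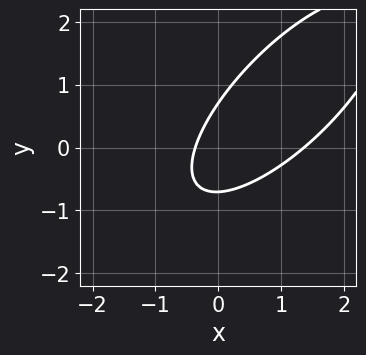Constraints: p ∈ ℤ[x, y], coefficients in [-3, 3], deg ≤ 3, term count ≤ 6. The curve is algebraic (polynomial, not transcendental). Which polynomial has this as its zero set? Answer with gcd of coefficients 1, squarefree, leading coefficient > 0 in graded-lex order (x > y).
2*x^2 - 3*x*y + 2*y^2 - 2*x - 1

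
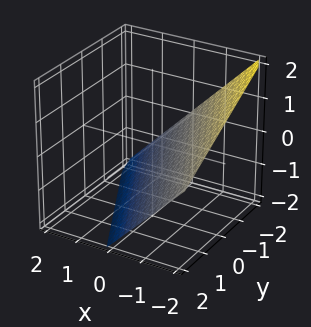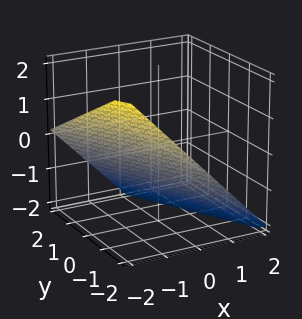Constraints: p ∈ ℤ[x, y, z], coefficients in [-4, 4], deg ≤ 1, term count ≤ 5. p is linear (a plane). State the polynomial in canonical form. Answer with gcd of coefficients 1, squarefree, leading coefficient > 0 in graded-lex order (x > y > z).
(a) deg p = 1. The surface is flat (a plane).
(b) Reading off the gridlines: one x-axis crossing is at x = -1; one z-axis crossing is at z = -1.
(c) The integer polynomial consistent with all of this is the stated p. Check: (0, -2, 0) on the y-axis lies on the surface, and p(0, -2, 0) = 0. ✓

2*x + y + 2*z + 2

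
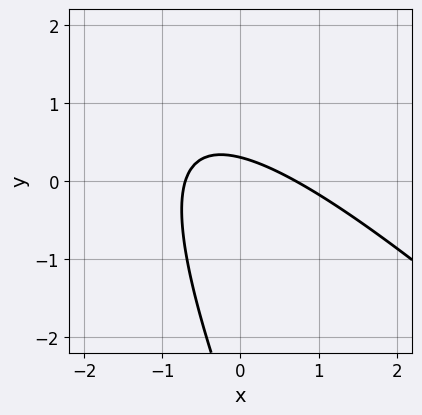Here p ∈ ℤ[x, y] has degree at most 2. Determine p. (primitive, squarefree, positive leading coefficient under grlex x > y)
1. Degree: the shape is more complex than any degree-1 curve, so deg p = 2.
2. The integer polynomial consistent with all of this is the stated p.

2*x^2 + 3*x*y + y^2 + 3*y - 1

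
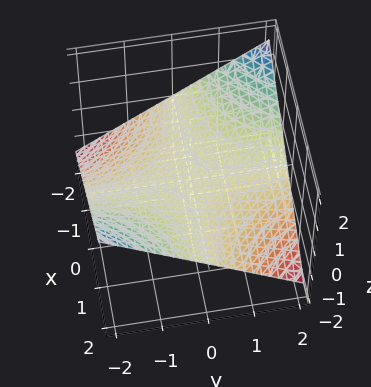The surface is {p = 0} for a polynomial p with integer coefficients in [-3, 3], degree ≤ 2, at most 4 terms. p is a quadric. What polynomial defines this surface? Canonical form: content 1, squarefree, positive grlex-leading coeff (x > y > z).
1. Degree: a saddle surface; a quadric, so deg p = 2.
2. Checking where it meets the axes: the visible y-axis segment lies entirely on the surface; it meets the z-axis at z = 0 (among the integer gridlines).
3. Solving for integer coefficients yields p as stated. Check: (-1, 0, 0) on the x-axis lies on the surface, and p(-1, 0, 0) = 0. ✓

x*y + 3*z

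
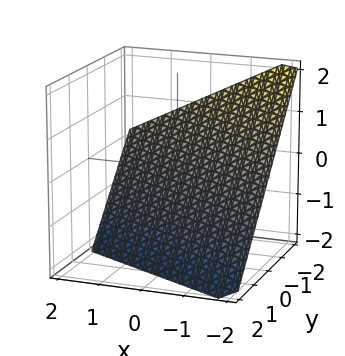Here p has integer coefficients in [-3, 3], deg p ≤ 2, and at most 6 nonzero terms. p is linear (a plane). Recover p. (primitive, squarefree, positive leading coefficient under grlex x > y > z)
x + 2*y + 2*z + 2

Degree: the surface is flat (a plane), so deg p = 1.
Observable constraints: it crosses the y-axis at the gridline y = -1; one z-axis crossing is at z = -1; one x-axis crossing is at x = -2.
These observations pin down the coefficients.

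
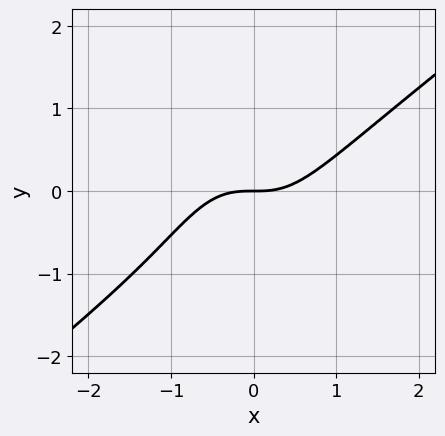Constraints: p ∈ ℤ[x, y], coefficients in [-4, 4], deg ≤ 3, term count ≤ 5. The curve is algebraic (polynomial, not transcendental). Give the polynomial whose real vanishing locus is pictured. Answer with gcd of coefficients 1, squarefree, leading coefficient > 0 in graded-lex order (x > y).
2*x^3 - 2*x^2*y - y^3 - y^2 - 2*y

(a) Degree: a generic line meets the curve in up to 3 points, so deg p = 3.
(b) From the visible intercepts: it meets the y-axis at y = 0 (among the integer gridlines); one x-axis crossing is at x = 0.
(c) Fitting integer coefficients to these (and the overall shape) gives p.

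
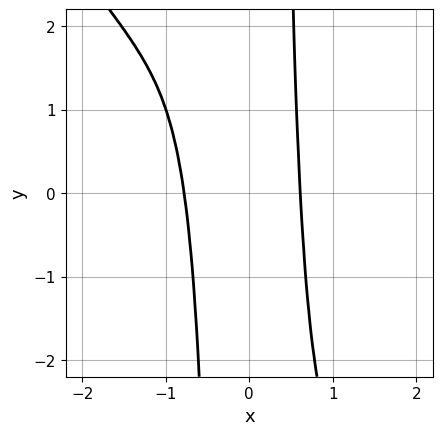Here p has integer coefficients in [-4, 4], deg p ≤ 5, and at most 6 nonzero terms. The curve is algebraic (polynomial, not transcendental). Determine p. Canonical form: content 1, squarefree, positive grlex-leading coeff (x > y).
First, degree: the shape is more complex than any degree-3 curve, so deg p = 4.
Next, from the visible intercepts: no y-intercept at any integer in the box.
Finally, solving for integer coefficients yields p as stated.

3*x^4 + 2*x^3*y + 2*x^3 + 3*x^2 - 2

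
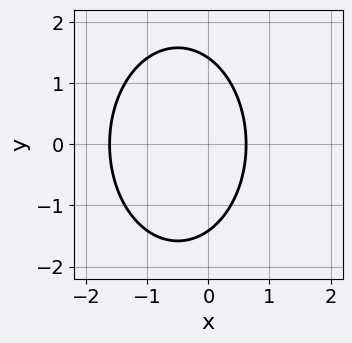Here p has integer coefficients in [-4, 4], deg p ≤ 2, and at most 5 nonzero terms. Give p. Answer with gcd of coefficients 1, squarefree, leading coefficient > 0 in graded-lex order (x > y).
2*x^2 + y^2 + 2*x - 2

deg p = 2.
Symmetries: the y ↦ −y reflection is a symmetry, so y appears only in even powers.
Assembling these constraints gives the stated polynomial.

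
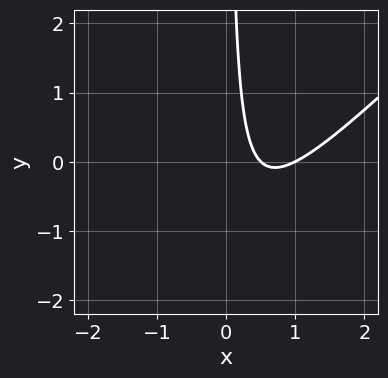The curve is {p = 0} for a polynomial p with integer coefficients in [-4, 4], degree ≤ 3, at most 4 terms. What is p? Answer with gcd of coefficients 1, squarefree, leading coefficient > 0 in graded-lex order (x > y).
(a) deg p = 2. The shape is more complex than any degree-1 curve.
(b) Reading off the gridlines: it meets the x-axis at x = 1 (among the integer gridlines); no y-intercept at any integer in the box.
(c) These observations pin down the coefficients.

2*x^2 - 2*x*y - 3*x + 1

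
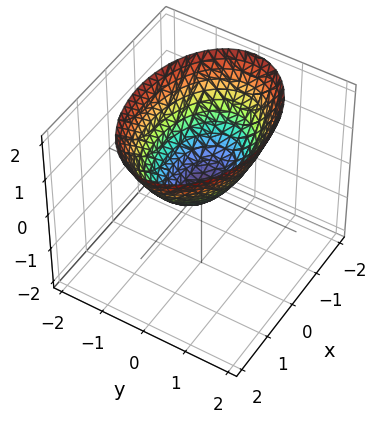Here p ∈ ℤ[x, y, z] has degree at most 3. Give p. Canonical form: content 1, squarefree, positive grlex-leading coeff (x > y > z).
x^2 + 2*y^2 - 2*z

(a) Degree: a single bowl opening along one axis; a quadric, so deg p = 2.
(b) Symmetries: the y ↦ −y reflection is a symmetry, so y appears only in even powers; mirror symmetry x ↦ −x ⇒ only even powers of x.
(c) From the axis intercepts and sections: it crosses the y-axis at the gridline y = 0; it crosses the x-axis at the gridline x = 0.
(d) Solving for integer coefficients yields p as stated.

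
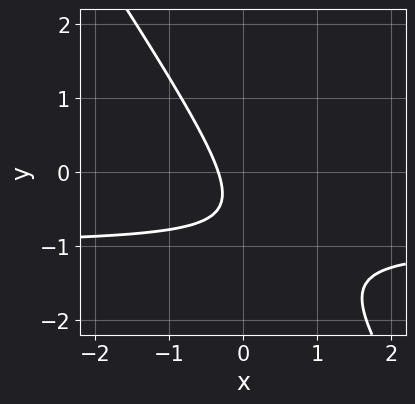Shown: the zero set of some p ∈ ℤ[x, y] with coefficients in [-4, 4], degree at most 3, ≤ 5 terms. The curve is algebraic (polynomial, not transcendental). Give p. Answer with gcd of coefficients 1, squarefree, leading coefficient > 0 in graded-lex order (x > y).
3*x*y + 2*y^2 + 3*x + 2*y + 1

(a) deg p = 2. A generic line meets the curve in up to 2 points.
(b) From the visible intercepts: no y-intercept at any integer in the box.
(c) The integer polynomial consistent with all of this is the stated p.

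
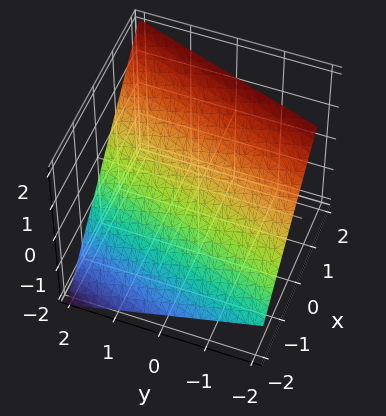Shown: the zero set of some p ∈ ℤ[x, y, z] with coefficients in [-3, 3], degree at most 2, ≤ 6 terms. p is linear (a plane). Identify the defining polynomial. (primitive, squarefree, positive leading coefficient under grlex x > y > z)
3*x - y - 3*z + 2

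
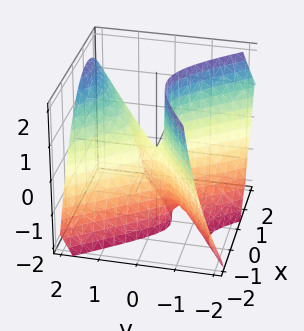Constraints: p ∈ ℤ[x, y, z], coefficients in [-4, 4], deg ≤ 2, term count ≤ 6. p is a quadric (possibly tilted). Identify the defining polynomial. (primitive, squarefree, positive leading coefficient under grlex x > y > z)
3*x^2 - 2*x*y - 3*y^2 + 3*y*z + z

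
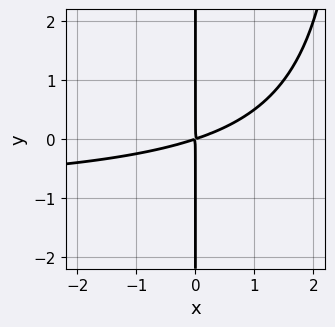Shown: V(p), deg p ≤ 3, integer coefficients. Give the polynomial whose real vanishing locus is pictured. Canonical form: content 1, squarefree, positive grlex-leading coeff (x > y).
The degree is 3 — the shape is more complex than any degree-2 curve.
Against the integer gridlines: every point of the y-axis in the box is on the curve.
Putting this together gives p.

x^2*y + x^2 - 3*x*y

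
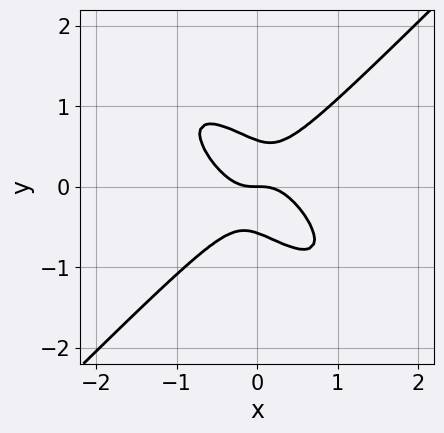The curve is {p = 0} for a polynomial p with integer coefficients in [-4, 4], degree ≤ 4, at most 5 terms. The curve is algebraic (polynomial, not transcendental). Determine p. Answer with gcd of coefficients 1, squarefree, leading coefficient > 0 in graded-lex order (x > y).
3*x^3 + 2*x^2*y - 2*x*y^2 - 3*y^3 + y

1. deg p = 3. A generic line meets the curve in up to 3 points.
2. Reading off the gridlines: it crosses the y-axis at the gridline y = 0; it crosses the x-axis at the gridline x = 0.
3. Solving for integer coefficients yields p as stated.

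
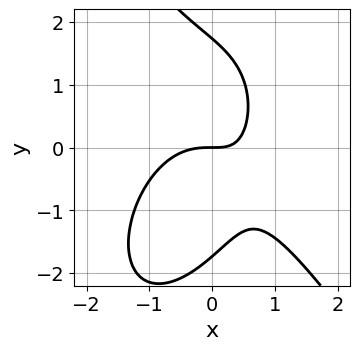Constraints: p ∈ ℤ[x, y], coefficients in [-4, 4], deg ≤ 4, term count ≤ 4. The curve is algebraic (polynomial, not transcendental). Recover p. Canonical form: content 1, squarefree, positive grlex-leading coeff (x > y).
3*x^3 + y^3 + 3*x*y - 3*y

First, degree: no degree-2 curve has this shape, so deg p = 3.
Then, observable constraints: it meets the x-axis at x = 0 (among the integer gridlines); it crosses the y-axis at the gridline y = 0.
Finally, solving for integer coefficients yields p as stated.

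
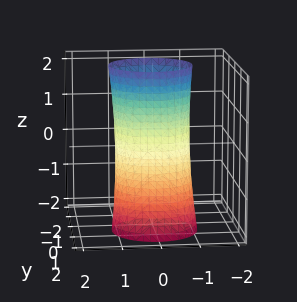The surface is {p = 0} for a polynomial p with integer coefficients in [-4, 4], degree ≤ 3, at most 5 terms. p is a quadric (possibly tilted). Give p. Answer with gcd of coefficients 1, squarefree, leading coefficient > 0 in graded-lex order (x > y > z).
2*x^2 + 2*y^2 + y*z - 2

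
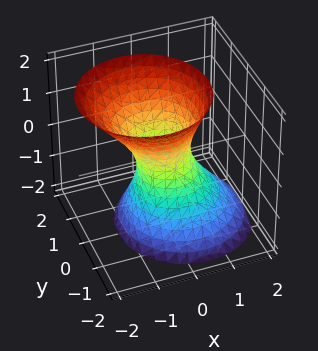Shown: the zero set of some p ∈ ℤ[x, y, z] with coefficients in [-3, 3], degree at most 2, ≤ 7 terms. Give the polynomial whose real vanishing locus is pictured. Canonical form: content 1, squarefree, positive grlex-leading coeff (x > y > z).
2*x^2 + x*z + 2*y^2 - z^2 - 1

(a) Degree: the shape is more complex than any degree-1 surface, so deg p = 2.
(b) From the visible intercepts: it misses every integer gridline on the z-axis.
(c) Fitting integer coefficients to these (and the overall shape) gives p.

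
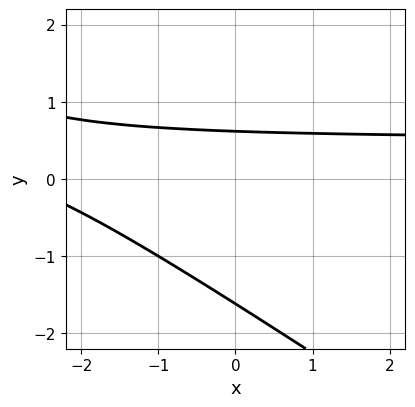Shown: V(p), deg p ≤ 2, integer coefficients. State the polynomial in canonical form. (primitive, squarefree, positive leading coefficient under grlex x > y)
2*x*y + 3*y^2 - x + 3*y - 3

(a) The degree is 2 — no degree-1 curve has this shape.
(b) From the visible intercepts: the curve avoids every integer x-axis point in the box.
(c) Matching integer coefficients to the picture gives p.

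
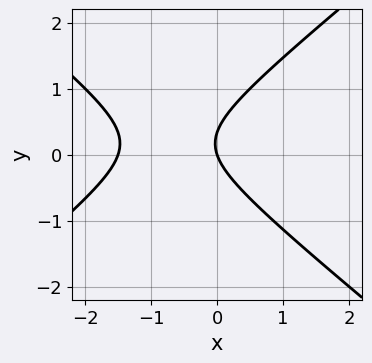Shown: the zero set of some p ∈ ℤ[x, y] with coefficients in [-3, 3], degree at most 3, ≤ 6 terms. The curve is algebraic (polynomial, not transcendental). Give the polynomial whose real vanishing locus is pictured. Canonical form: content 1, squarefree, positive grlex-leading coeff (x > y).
2*x^2 - 3*y^2 + 3*x + y

First, deg p = 2. No degree-1 curve has this shape.
Then, observable constraints: it crosses the y-axis at the gridline y = 0; it meets the x-axis at x = 0 (among the integer gridlines).
Finally, putting this together gives p.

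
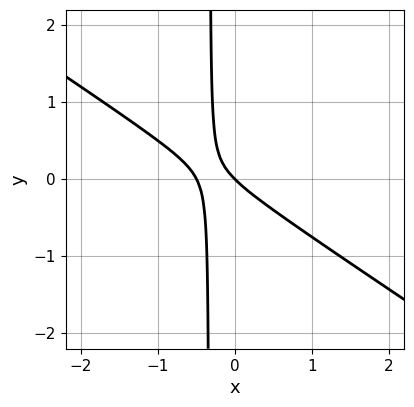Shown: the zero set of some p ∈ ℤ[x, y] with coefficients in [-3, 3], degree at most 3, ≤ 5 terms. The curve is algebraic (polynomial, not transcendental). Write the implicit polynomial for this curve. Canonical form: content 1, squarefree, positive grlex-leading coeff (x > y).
(a) Degree: no degree-1 curve has this shape, so deg p = 2.
(b) Against the integer gridlines: it crosses the y-axis at the gridline y = 0; it meets the x-axis at x = 0 (among the integer gridlines).
(c) The integer polynomial consistent with all of this is the stated p.

2*x^2 + 3*x*y + x + y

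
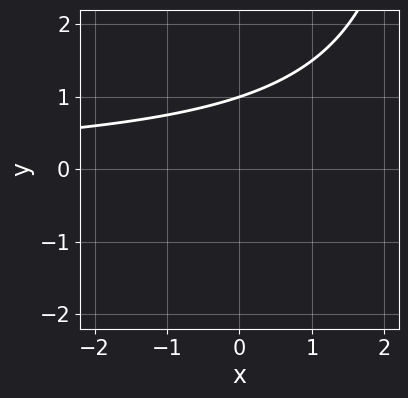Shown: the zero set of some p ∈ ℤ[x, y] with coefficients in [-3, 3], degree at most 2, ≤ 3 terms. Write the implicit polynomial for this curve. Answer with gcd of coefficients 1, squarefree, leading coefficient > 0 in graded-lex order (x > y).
1. Degree: a generic line meets the curve in up to 2 points, so deg p = 2.
2. From the visible intercepts: the curve avoids every integer x-axis point in the box; it crosses the y-axis at the gridline y = 1.
3. Fitting integer coefficients to these (and the overall shape) gives p.

x*y - 3*y + 3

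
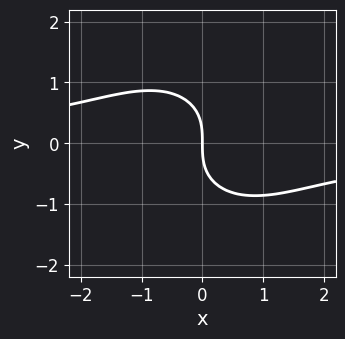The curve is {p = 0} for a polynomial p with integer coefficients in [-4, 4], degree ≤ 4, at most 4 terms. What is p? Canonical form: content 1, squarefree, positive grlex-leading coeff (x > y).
2*x^2*y + 2*y^3 + 3*x

(a) The degree is 3 — the shape is more complex than any degree-2 curve.
(b) Against the integer gridlines: it meets the y-axis at y = 0 (among the integer gridlines); it meets the x-axis at x = 0 (among the integer gridlines).
(c) Assembling these constraints gives the stated polynomial.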